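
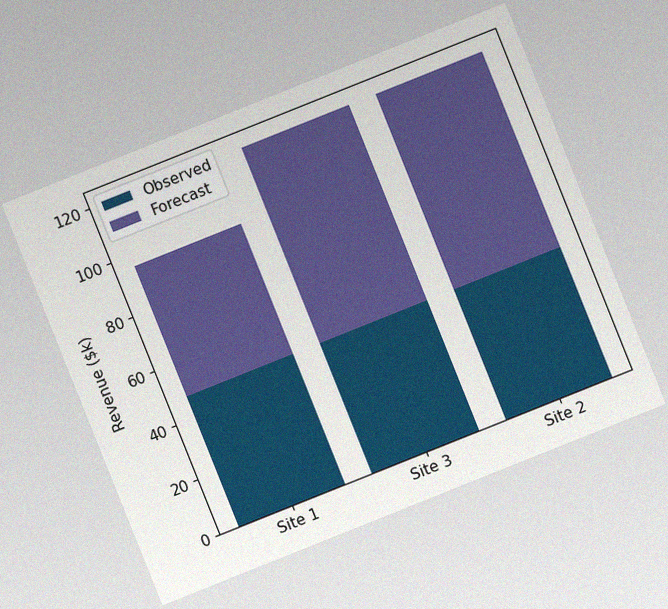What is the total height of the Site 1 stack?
$96k

The chart is tilted about 22° counter-clockwise, with some photo noise. The Site 1 stack's top reaches $96k on the y-axis.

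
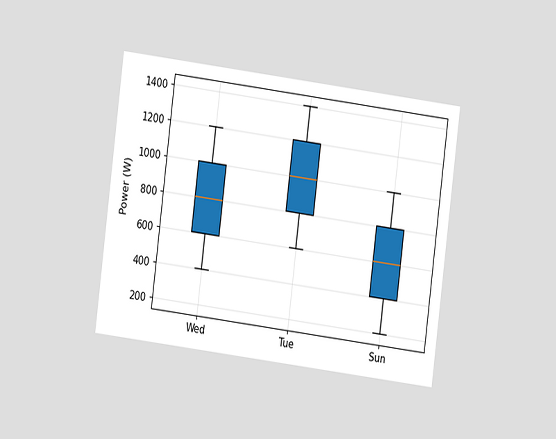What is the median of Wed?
The chart is tilted about 7° clockwise and viewed at a slight angle. The median line in the Wed box sits at 800W.

800W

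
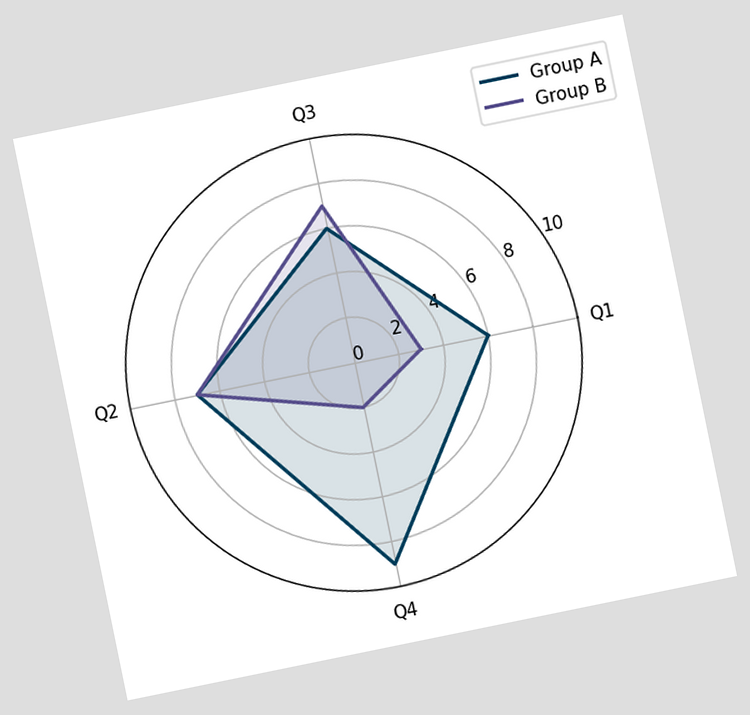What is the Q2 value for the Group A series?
The chart is tilted about 12° counter-clockwise. On the Q2 axis, Group A reaches 7.

7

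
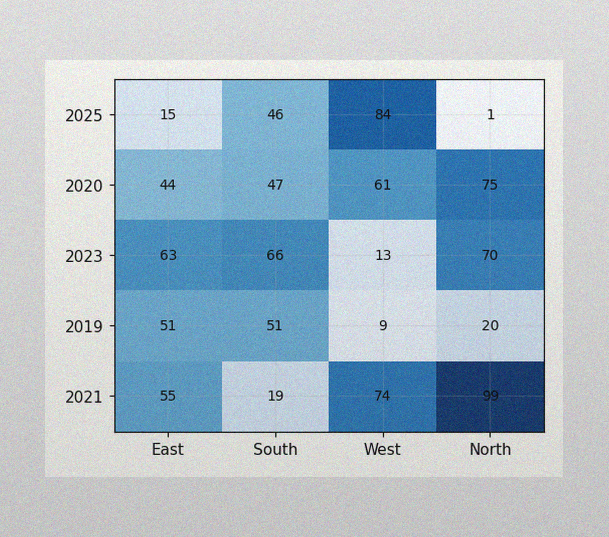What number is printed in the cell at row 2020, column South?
The image has some photo noise and uneven lighting. The (2020, South) cell reads 47.

47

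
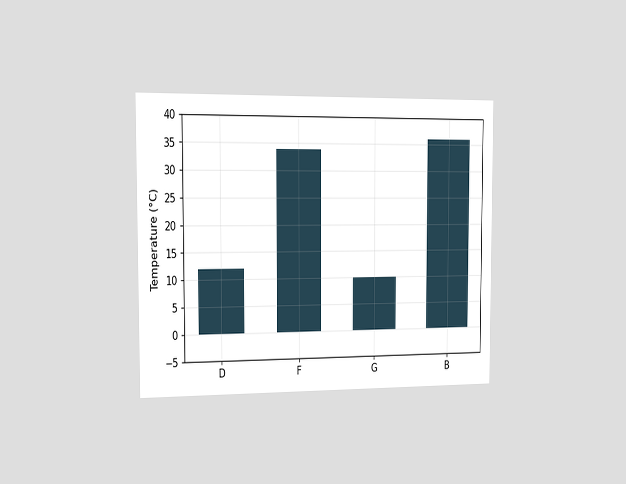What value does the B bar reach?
The chart is viewed slightly from the left. Reading along the chart's y-axis, the B bar reaches 36°C.

36°C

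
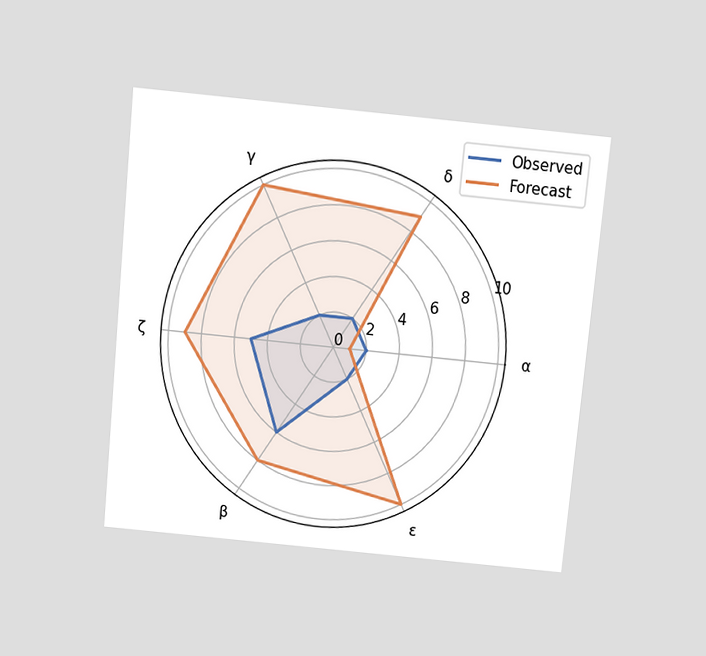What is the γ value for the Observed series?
The chart is tilted about 6° clockwise and viewed slightly from above. On the γ axis, Observed reaches 2.

2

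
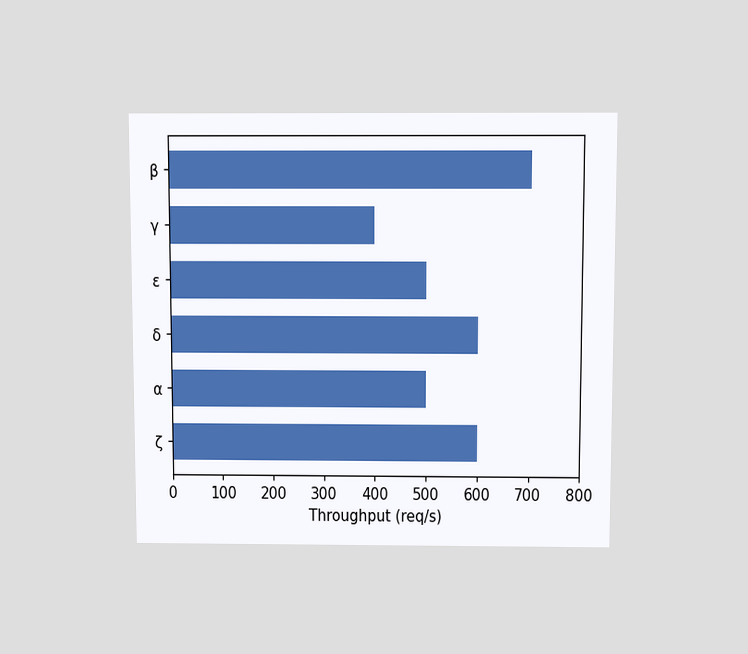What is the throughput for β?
700req/s

The chart is viewed slightly from above. Reading along the chart's x-axis, the β bar reaches 700req/s.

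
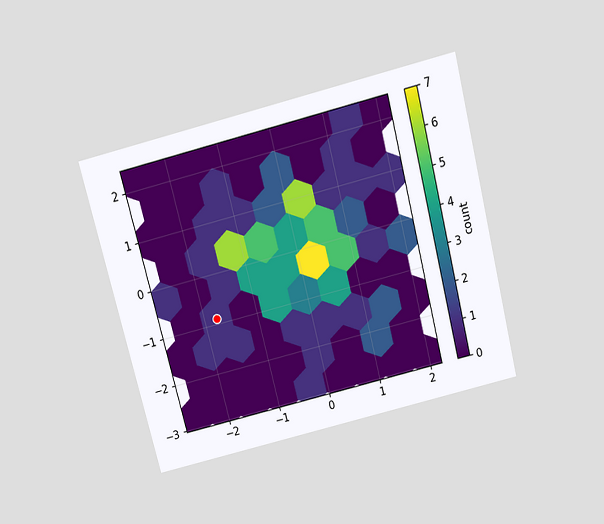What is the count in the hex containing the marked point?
1

The chart is tilted about 14° counter-clockwise and viewed slightly from above. The marked hex reads 1 on the colorbar.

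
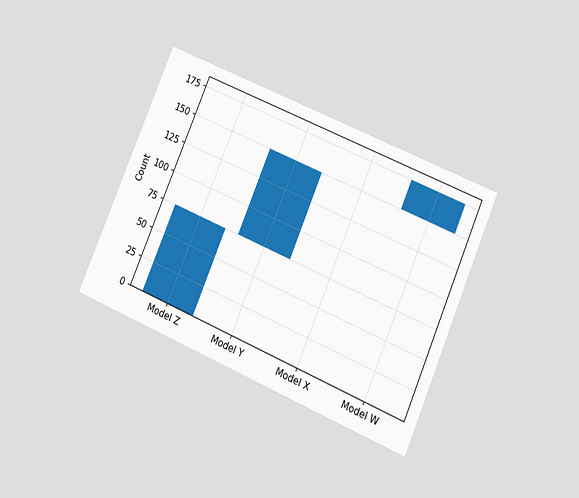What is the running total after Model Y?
The chart is tilted about 23° clockwise and viewed at a slight angle. After Model Y the running total reaches 150.

150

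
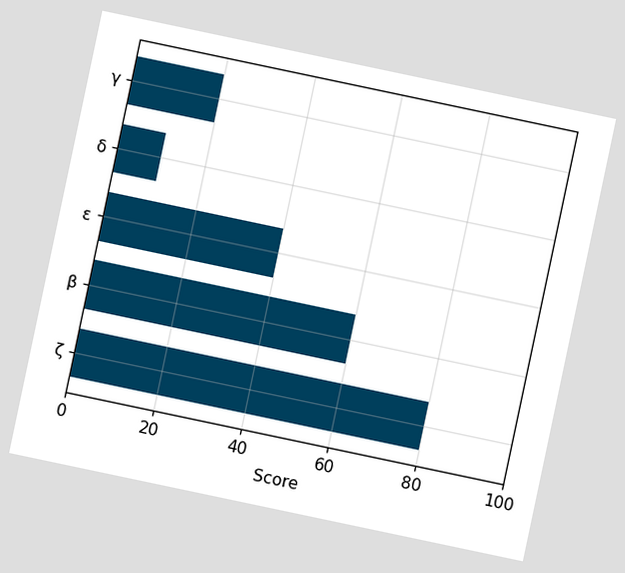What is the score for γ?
The chart is tilted about 12° clockwise. Reading along the chart's x-axis, the γ bar reaches 20.

20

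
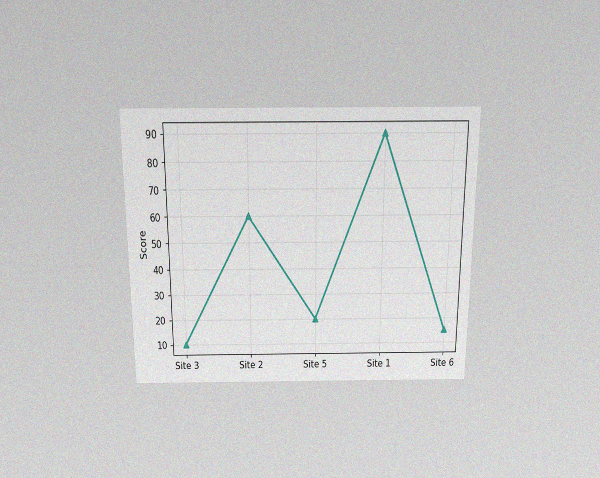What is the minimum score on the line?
10

The chart is viewed slightly from above, with some photo noise. The lowest point is at Site 3, and reading across to the y-axis gives 10.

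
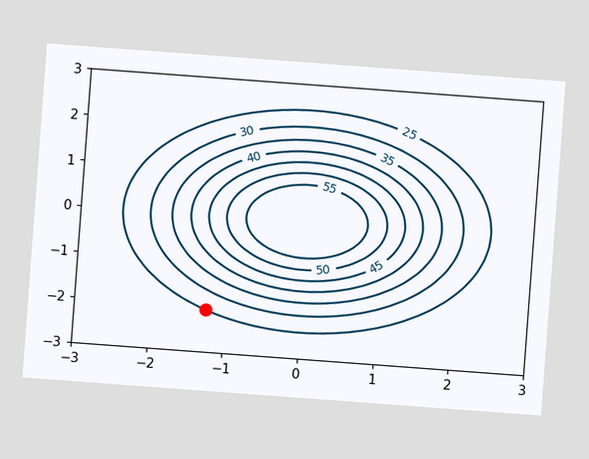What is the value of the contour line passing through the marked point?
25

The chart is tilted about 4° clockwise. The marked point sits on the contour labelled 25.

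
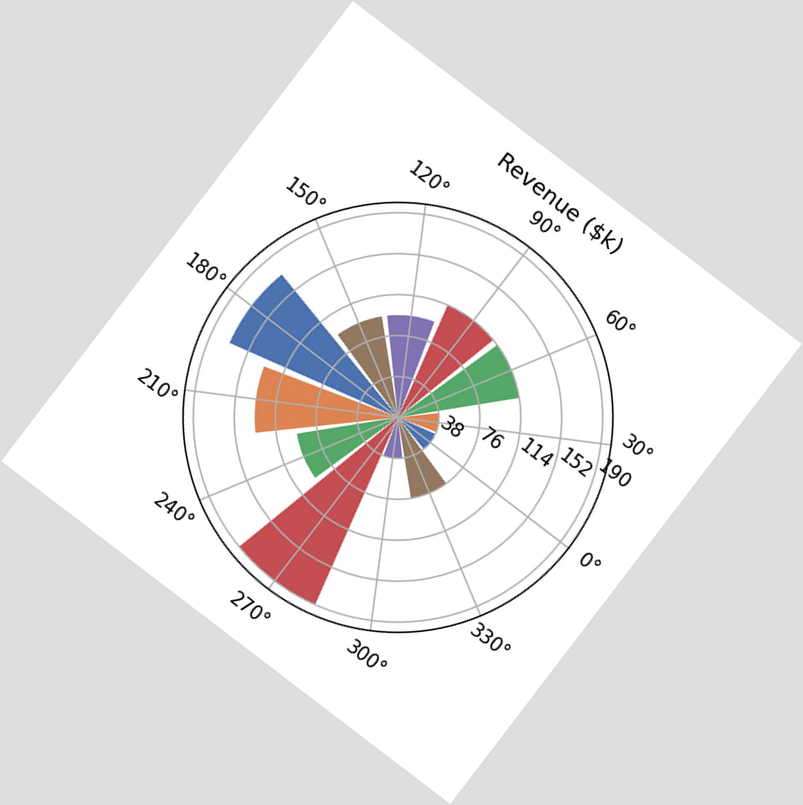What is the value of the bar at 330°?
$76k

The chart is tilted about 37° clockwise. The bar at 330° reaches $76k on the radial axis.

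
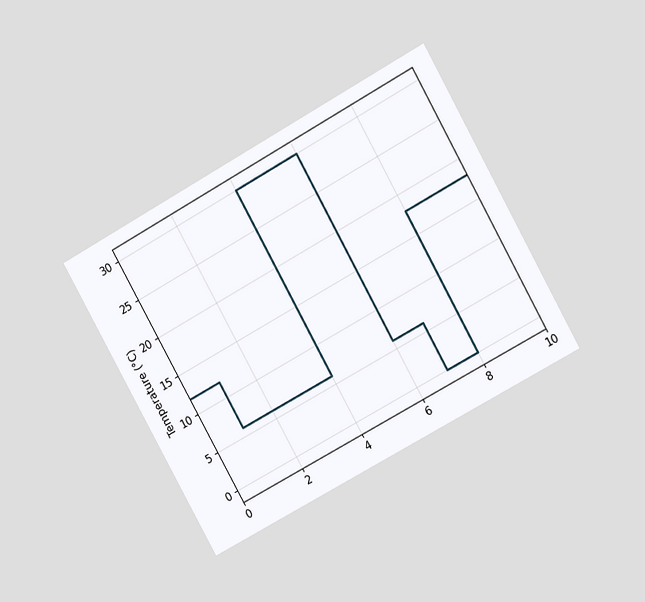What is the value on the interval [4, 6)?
The chart is tilted about 29° counter-clockwise and viewed at a slight angle. On [4, 6) the step sits at 30°C.

30°C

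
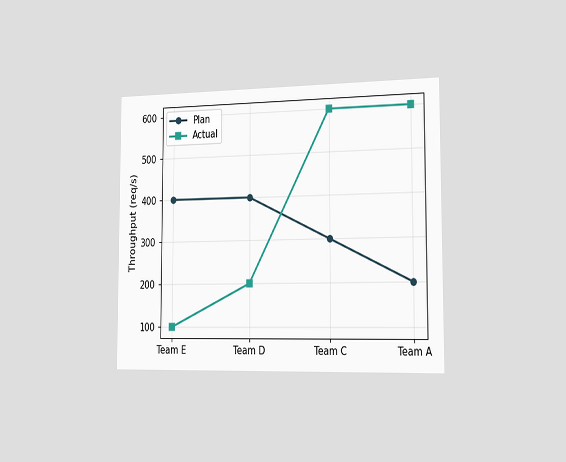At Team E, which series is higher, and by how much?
The chart is viewed slightly from the right. At Team E, Plan sits above the other line by 300req/s.

Plan, by 300req/s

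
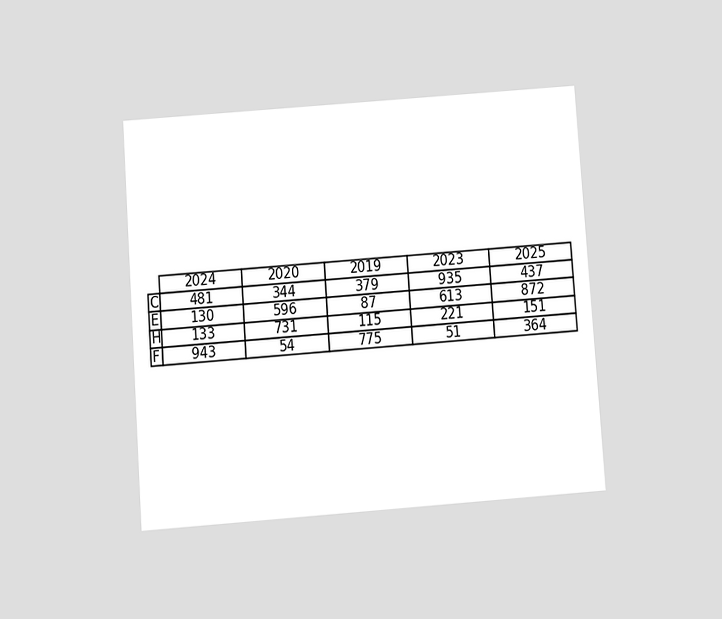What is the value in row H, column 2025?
151

The chart is tilted about 4° counter-clockwise and viewed at a slight angle. The (H, 2025) cell reads 151.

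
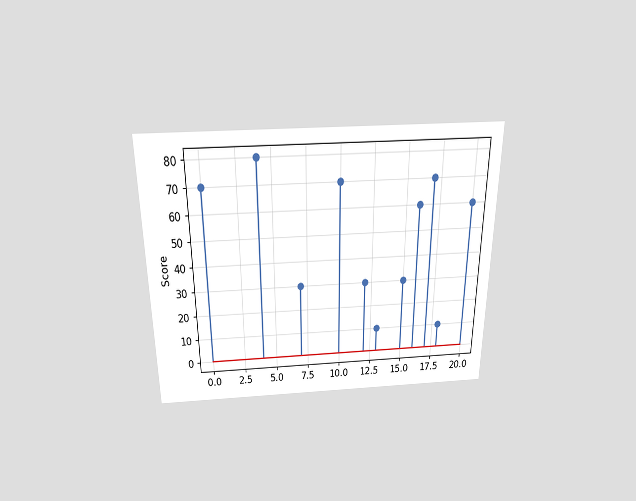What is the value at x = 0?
The chart is viewed slightly from above. The stem at x=0 reaches 70.

70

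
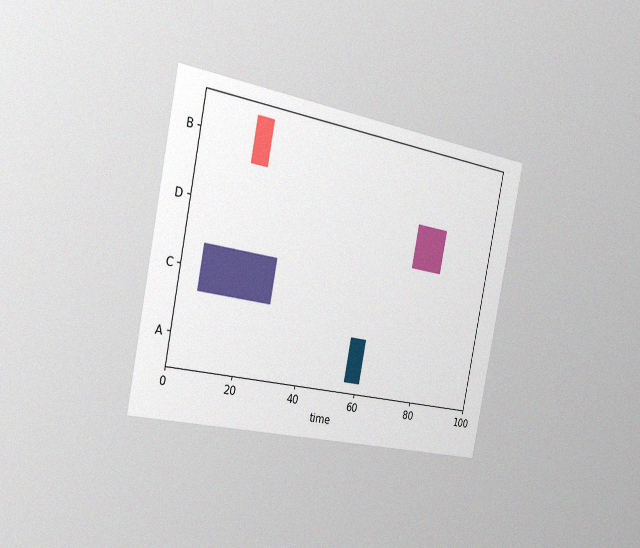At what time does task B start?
The chart is tilted about 11° clockwise and viewed slightly from the left, with some photo noise. The B bar begins at t=16.

16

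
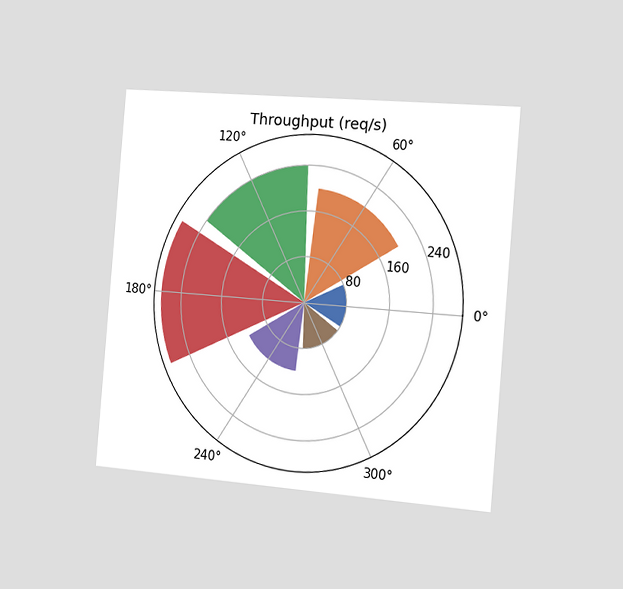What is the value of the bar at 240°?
The chart is tilted about 5° clockwise and viewed slightly from the right. The bar at 240° reaches 120req/s on the radial axis.

120req/s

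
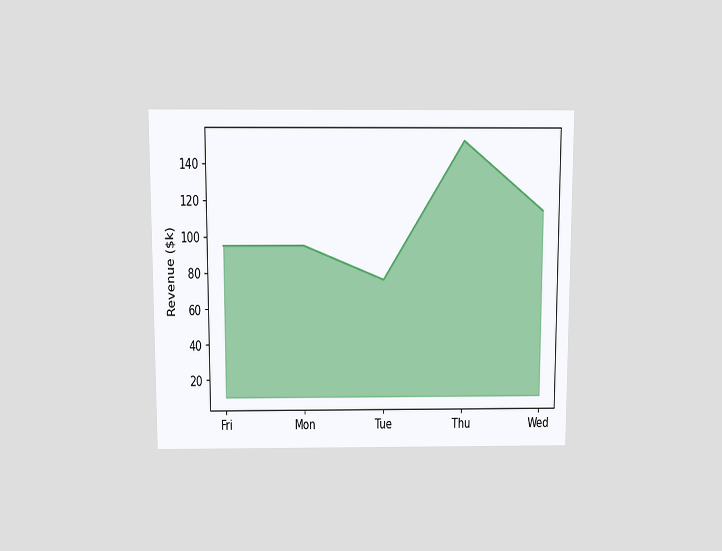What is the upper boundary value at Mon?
$95k

The chart is viewed slightly from above. At Mon the upper boundary is at $95k.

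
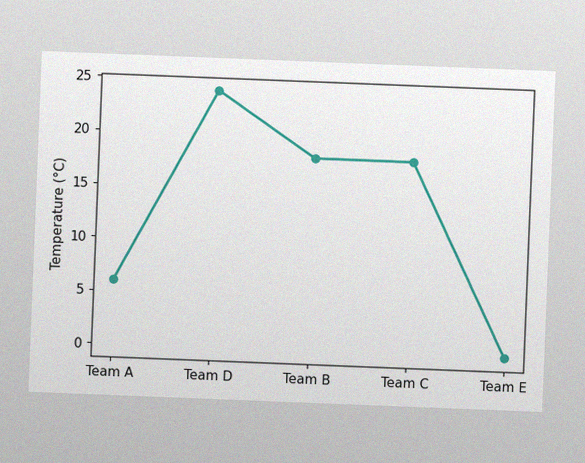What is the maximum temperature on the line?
24°C

The chart is tilted about 2° clockwise, with some photo noise. The highest point is at Team D, and reading across to the y-axis gives 24°C.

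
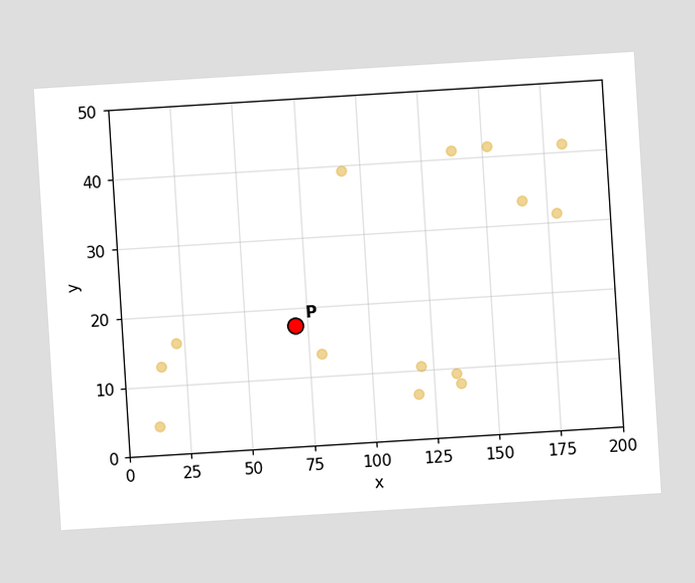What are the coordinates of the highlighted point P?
(70, 17.5)

The chart is tilted about 4° counter-clockwise. Following the gridlines from P to each axis, P sits at (70, 17.5).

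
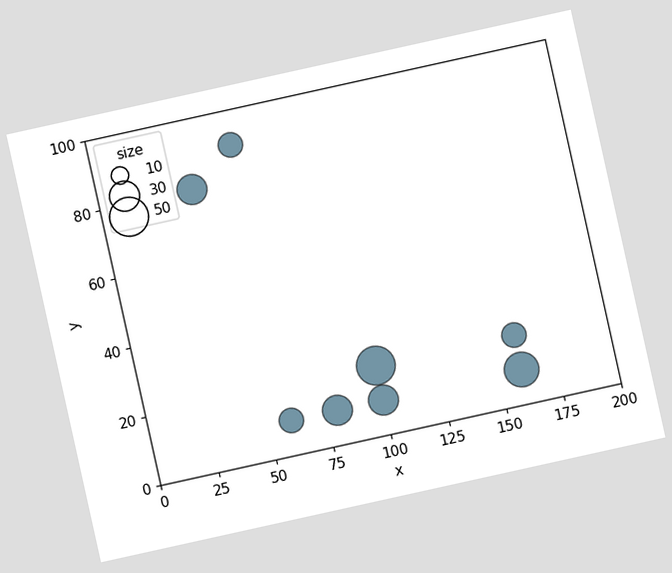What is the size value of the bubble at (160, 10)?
The chart is tilted about 12° counter-clockwise. Matching the bubble at (160, 10) against the size legend gives 40.

40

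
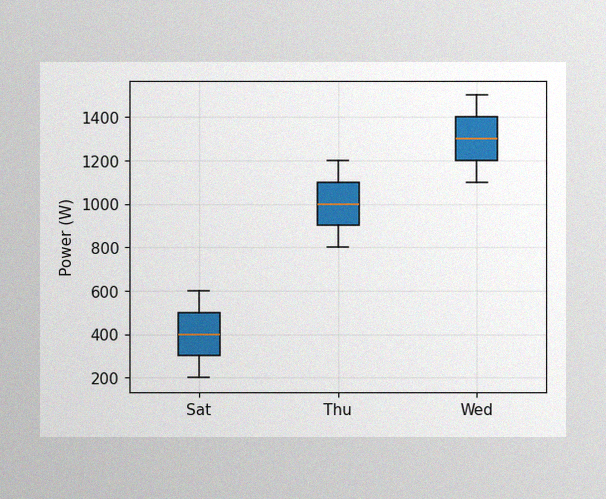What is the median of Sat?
400W

The image has some photo noise and uneven lighting. The median line in the Sat box sits at 400W.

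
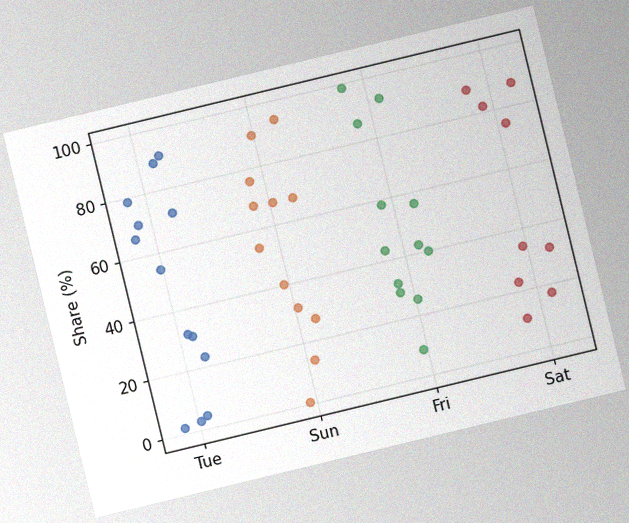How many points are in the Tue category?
13

The chart is tilted about 14° counter-clockwise, with some photo noise. Counting the markers in the Tue column gives 13.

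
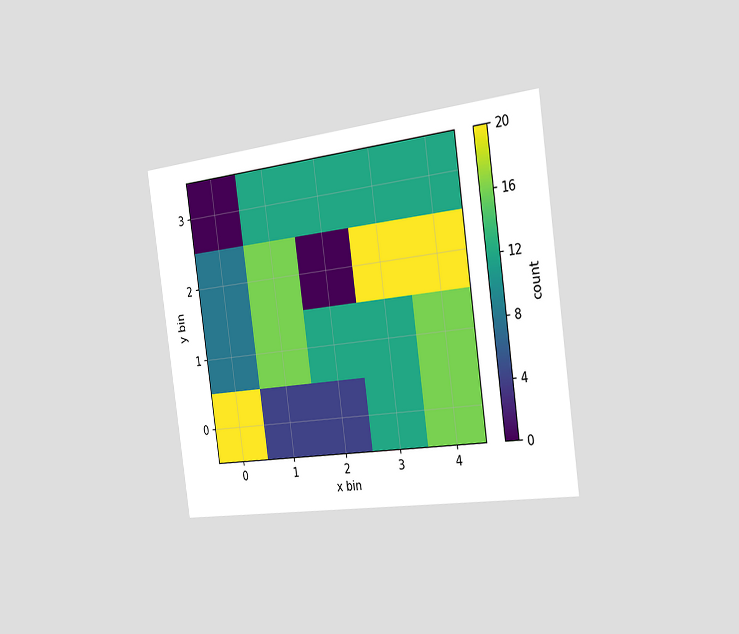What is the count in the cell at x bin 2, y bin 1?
The chart is tilted about 8° counter-clockwise and viewed slightly from the right. Matching the cell (2, 1) against the colorbar gives 12.

12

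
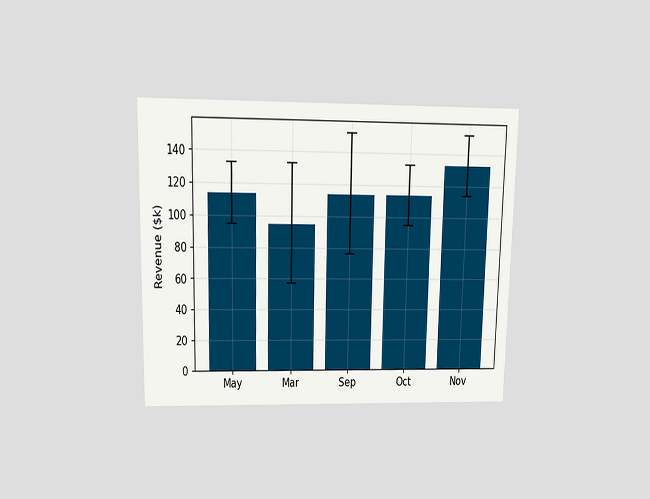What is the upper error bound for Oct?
$133k

The chart is viewed slightly from above. The Oct bar's upper whisker reaches $133k.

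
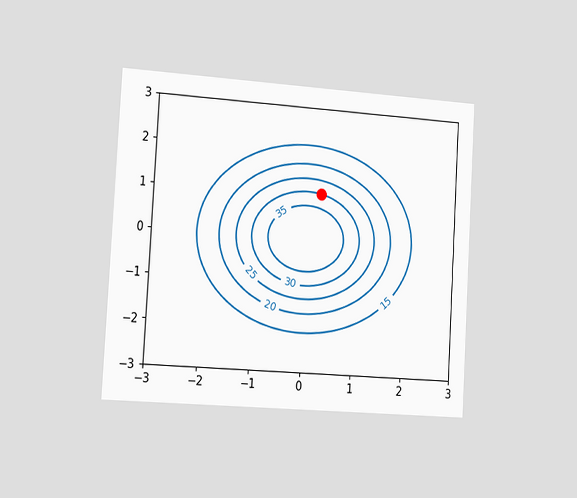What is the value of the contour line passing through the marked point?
The chart is tilted about 3° clockwise and viewed slightly from the left. The marked point sits on the contour labelled 30.

30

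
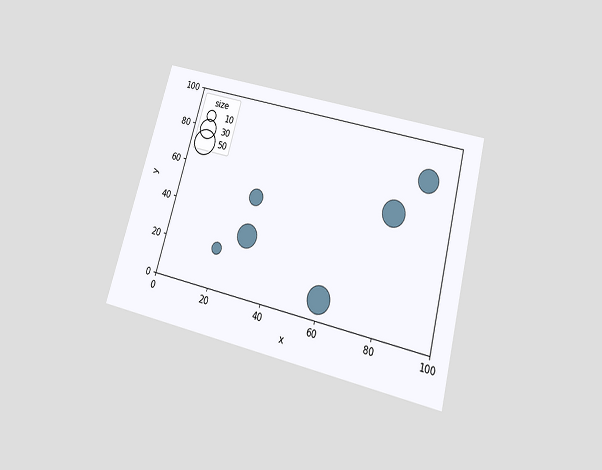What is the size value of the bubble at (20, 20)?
10

The chart is tilted about 15° clockwise and viewed slightly from below. Matching the bubble at (20, 20) against the size legend gives 10.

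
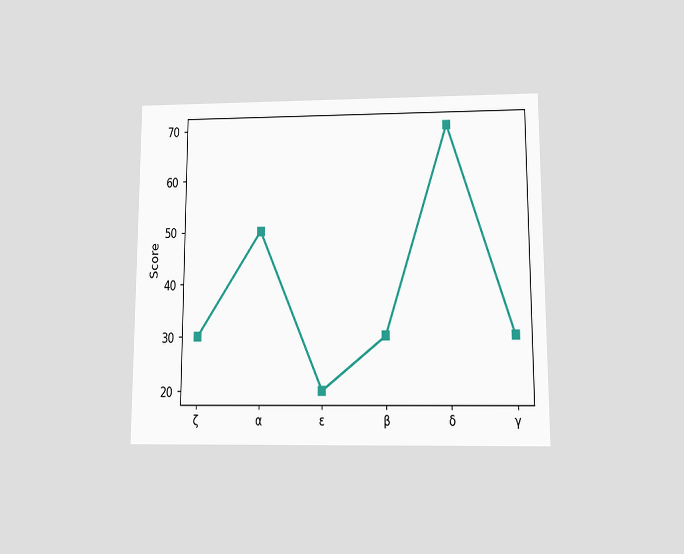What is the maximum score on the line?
The chart is viewed slightly from below. The highest point is at δ, and reading across to the y-axis gives 70.

70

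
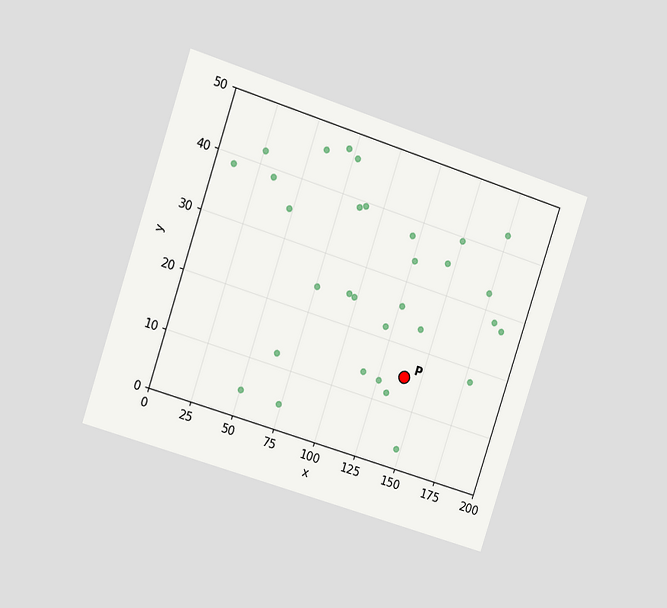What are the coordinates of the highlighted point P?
The chart is tilted about 18° clockwise and viewed slightly from the left. Following the gridlines from P to each axis, P sits at (140, 15).

(140, 15)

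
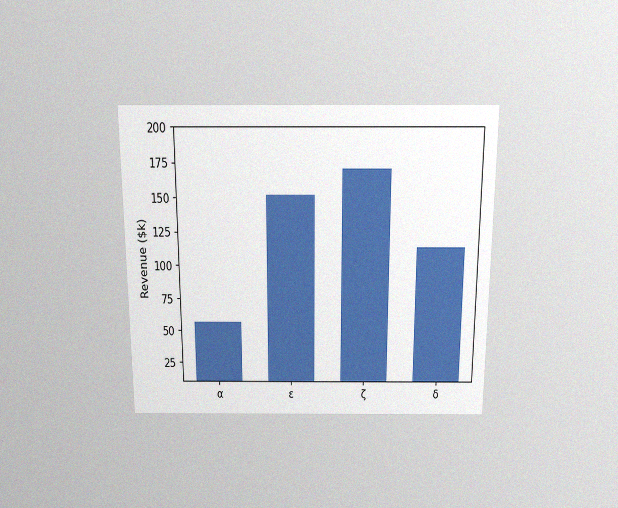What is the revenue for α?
The chart is viewed slightly from above, with some photo noise. Reading along the chart's y-axis, the α bar reaches $57k.

$57k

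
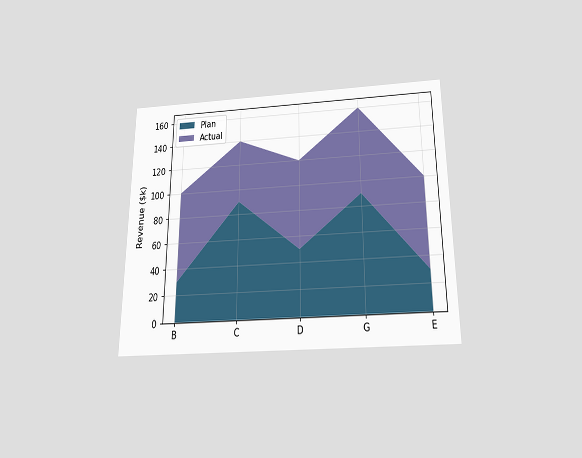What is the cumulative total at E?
$100k

The chart is viewed slightly from below. The stacked total at E reaches $100k.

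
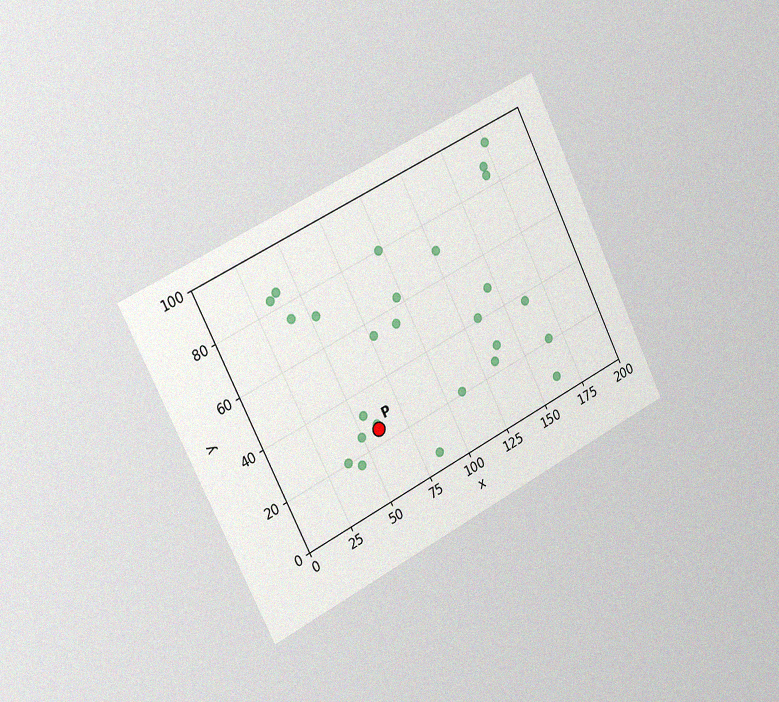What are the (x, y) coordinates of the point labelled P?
The chart is tilted about 26° counter-clockwise and viewed slightly from the left, with some photo noise. Following the gridlines from P to each axis, P sits at (60, 25).

(60, 25)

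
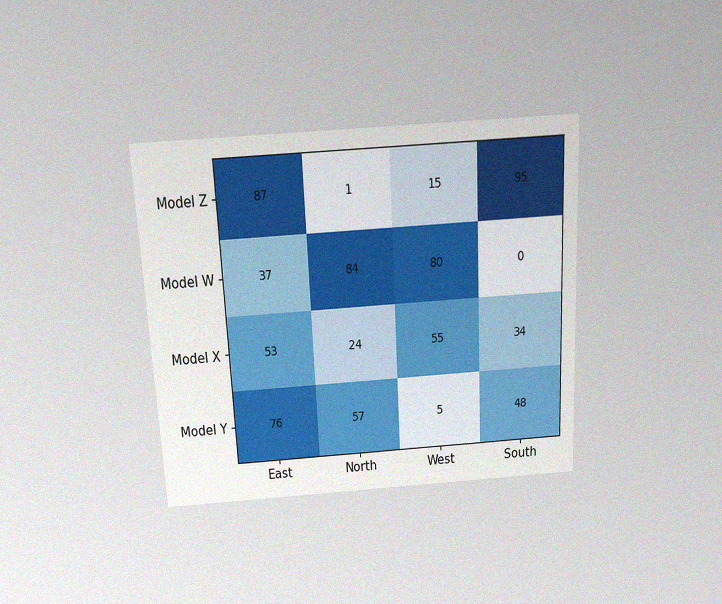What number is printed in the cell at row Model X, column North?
24

The chart is tilted about 3° counter-clockwise and viewed slightly from above, with some photo noise. The (Model X, North) cell reads 24.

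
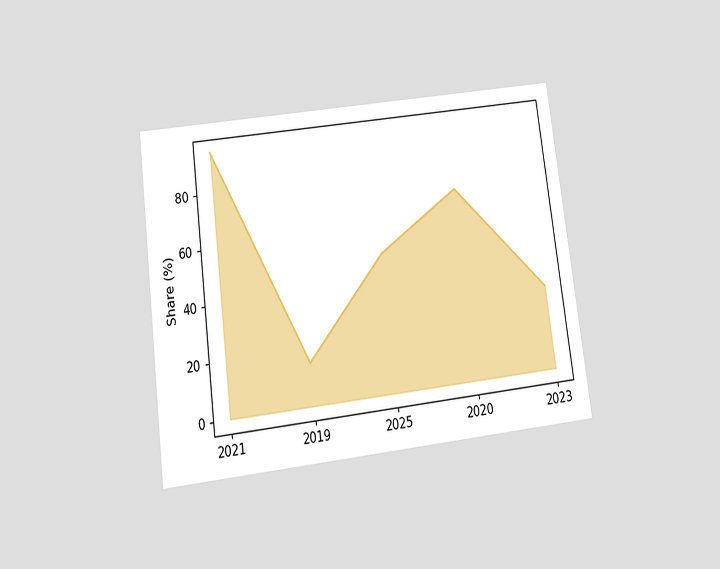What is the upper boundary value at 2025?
50%

The chart is tilted about 7° counter-clockwise and viewed slightly from below. At 2025 the upper boundary is at 50%.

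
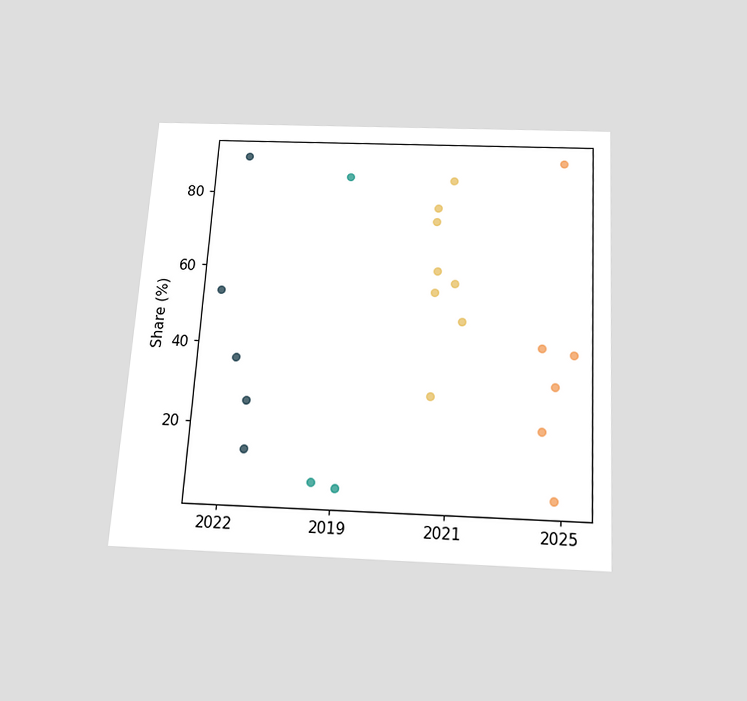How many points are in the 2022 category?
5

The chart is tilted about 3° clockwise and viewed slightly from below. Counting the markers in the 2022 column gives 5.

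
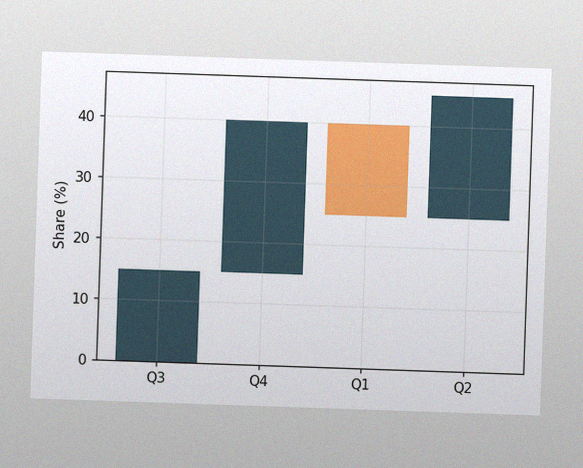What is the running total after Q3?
15%

The image has some photo noise and uneven lighting. After Q3 the running total reaches 15%.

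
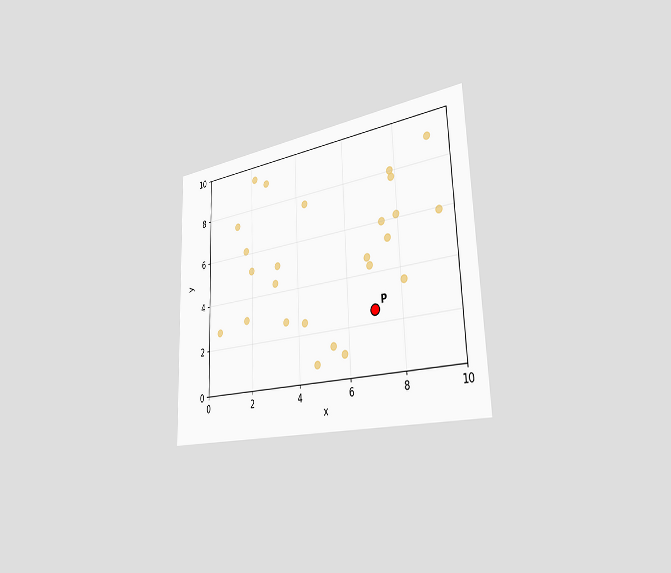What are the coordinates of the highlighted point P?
The chart is tilted about 2° counter-clockwise and viewed slightly from the right. Following the gridlines from P to each axis, P sits at (7, 2.5).

(7, 2.5)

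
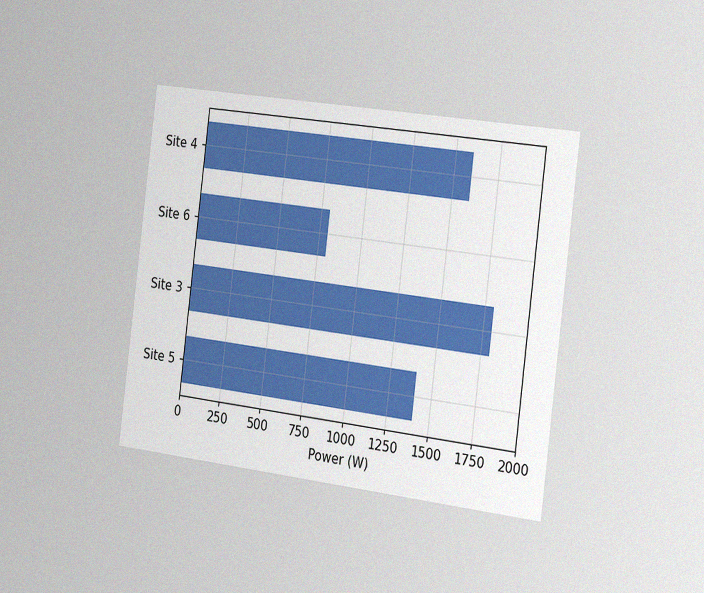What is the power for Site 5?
1400W

The chart is tilted about 7° clockwise and viewed slightly from the right, with some photo noise. Reading along the chart's x-axis, the Site 5 bar reaches 1400W.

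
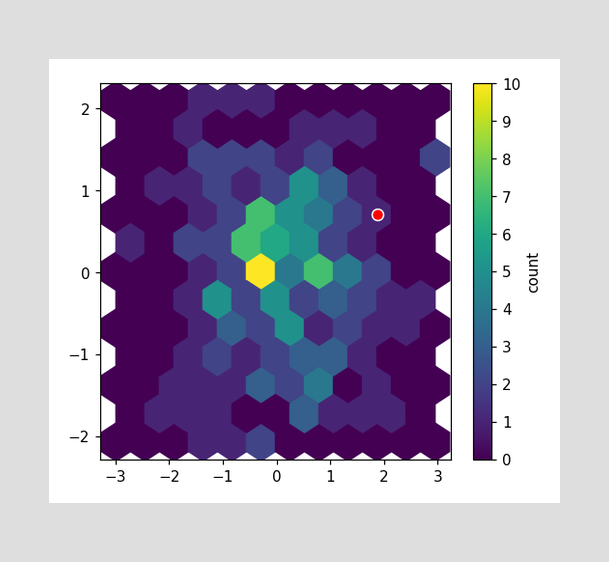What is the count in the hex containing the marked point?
The marked hex reads 1 on the colorbar.

1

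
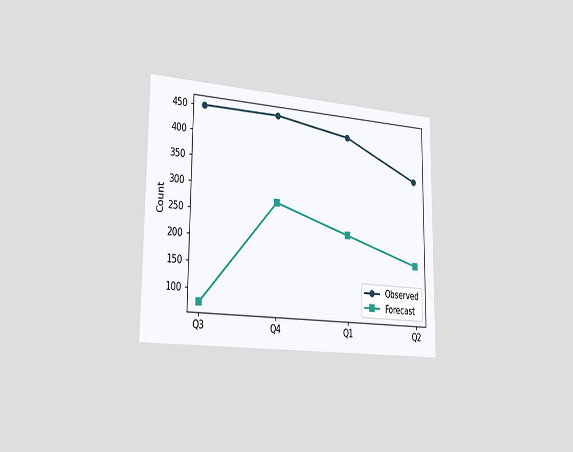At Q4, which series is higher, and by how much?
Observed, by 175

The chart is viewed slightly from the left. At Q4, Observed sits above the other line by 175.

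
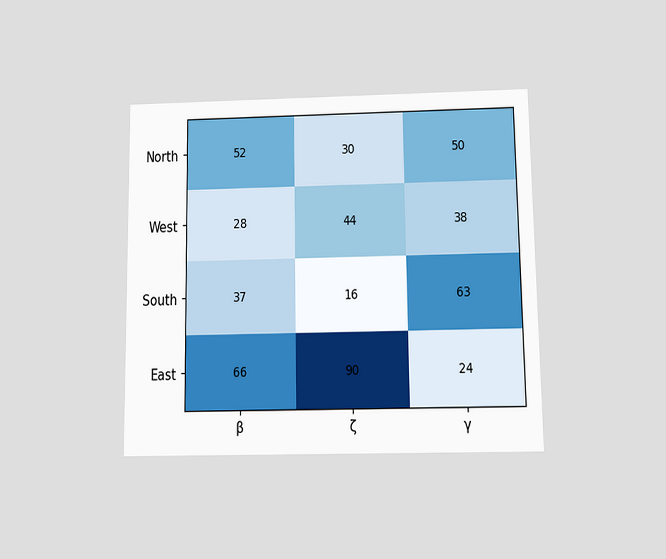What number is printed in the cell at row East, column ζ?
90

The chart is viewed at a slight angle. The (East, ζ) cell reads 90.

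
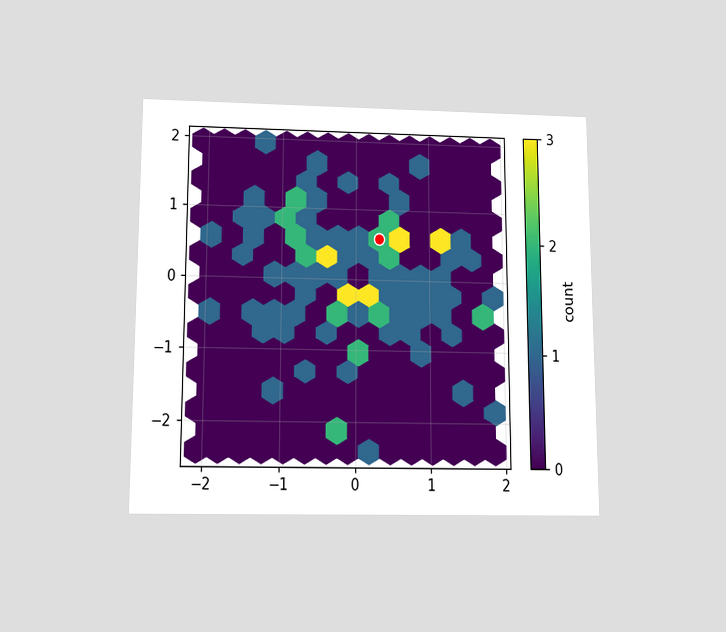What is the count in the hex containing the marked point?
The chart is viewed slightly from below. The marked hex reads 2 on the colorbar.

2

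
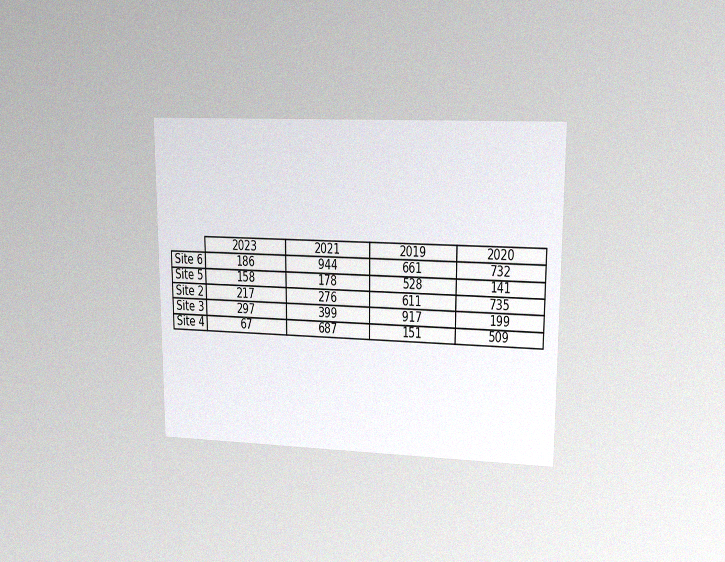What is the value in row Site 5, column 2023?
The chart is viewed at a slight angle, with some photo noise. The (Site 5, 2023) cell reads 158.

158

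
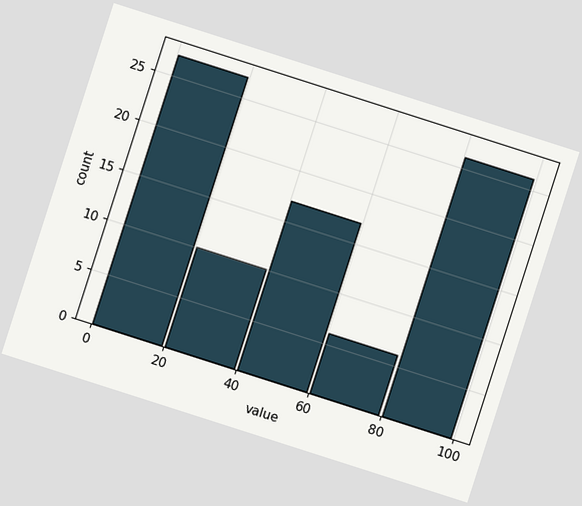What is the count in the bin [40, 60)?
17

The chart is tilted about 18° clockwise. The [40, 60) bin has height 17.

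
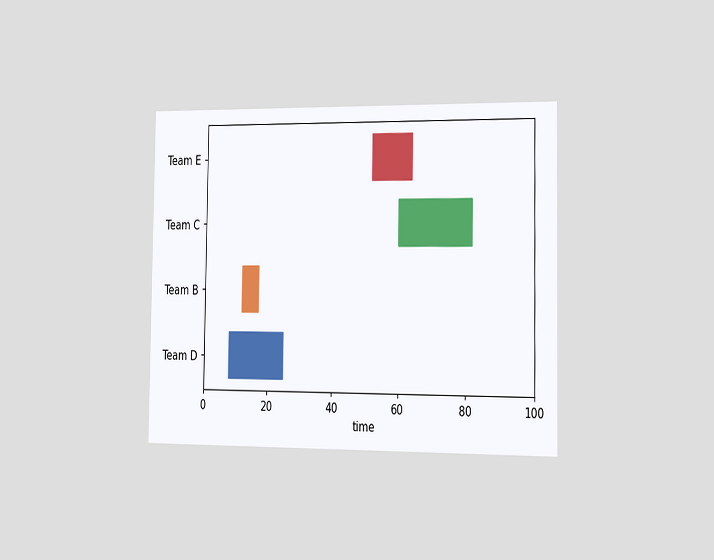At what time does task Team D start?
8

The chart is viewed slightly from the right. The Team D bar begins at t=8.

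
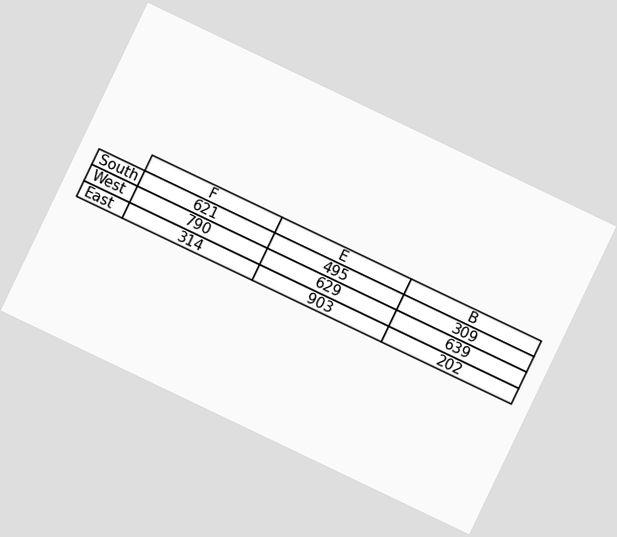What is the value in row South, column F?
621

The chart is tilted about 26° clockwise. The (South, F) cell reads 621.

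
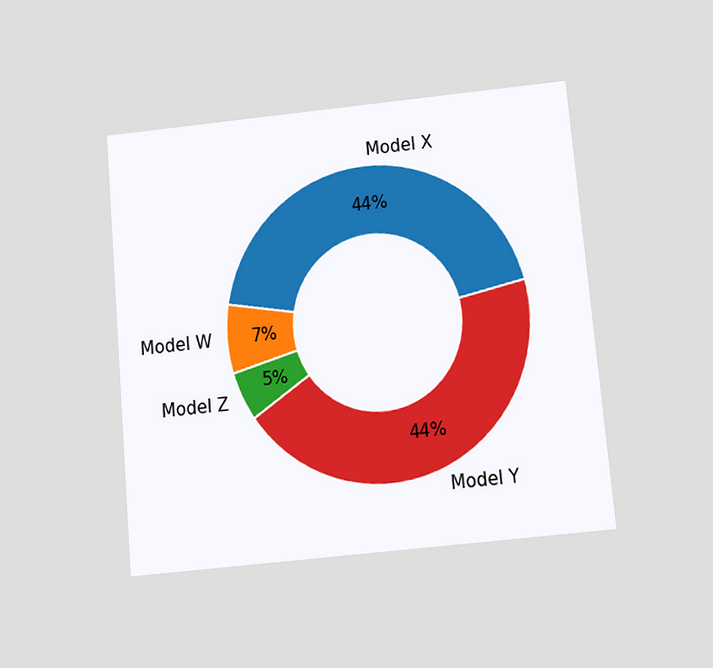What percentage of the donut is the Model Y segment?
The chart is tilted about 5° counter-clockwise and viewed slightly from below. The Model Y segment takes up 44% of the ring.

44%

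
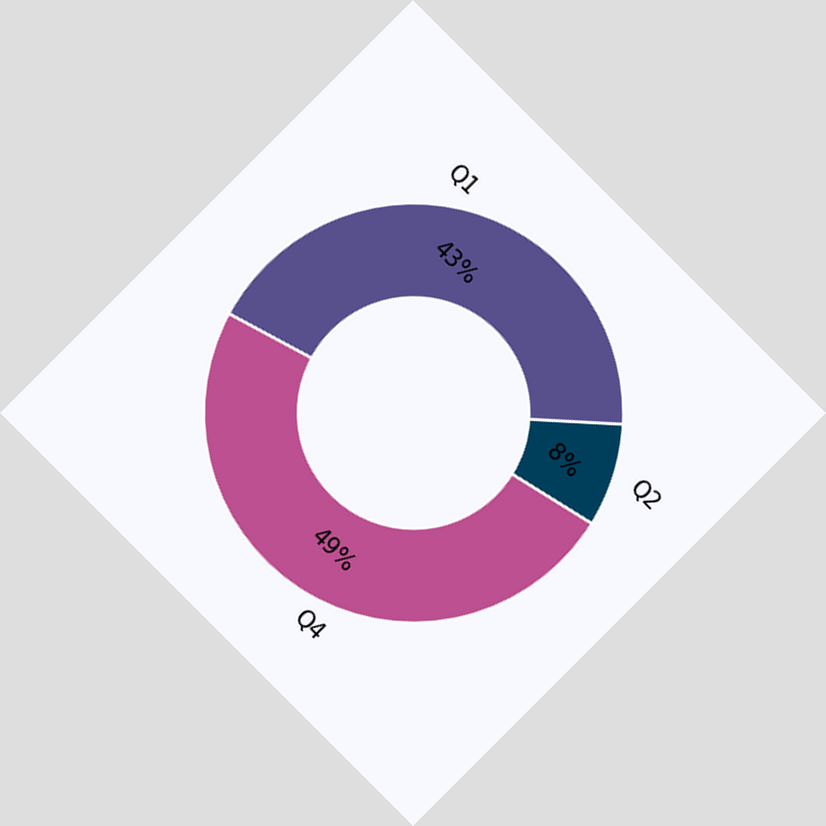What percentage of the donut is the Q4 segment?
The chart is tilted about 45° clockwise. The Q4 segment takes up 49% of the ring.

49%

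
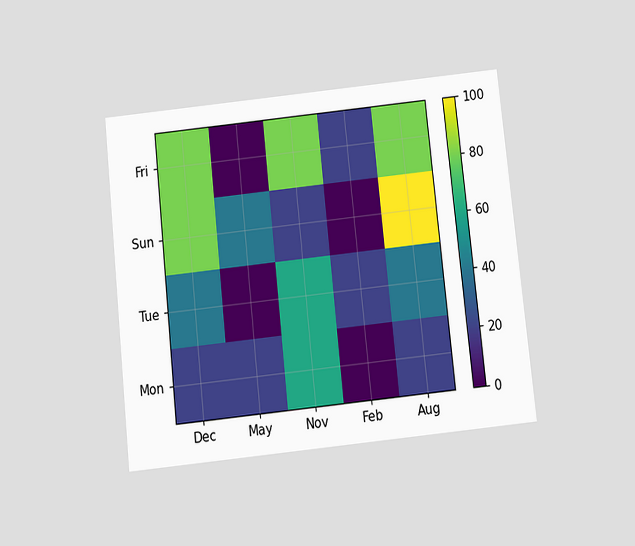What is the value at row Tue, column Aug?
40

The chart is tilted about 6° counter-clockwise and viewed slightly from below. Matching cell (Tue, Aug) against the colorbar gives 40.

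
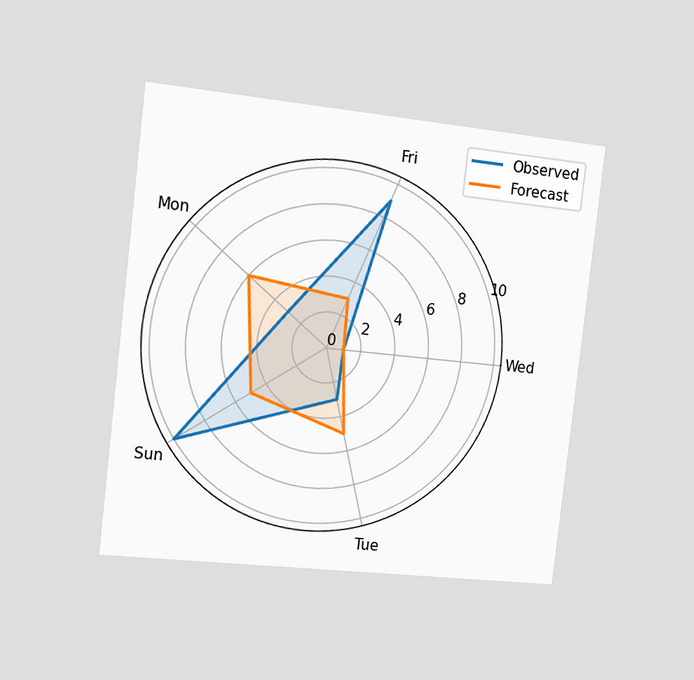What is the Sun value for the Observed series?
The chart is tilted about 7° clockwise and viewed slightly from the left. On the Sun axis, Observed reaches 10.

10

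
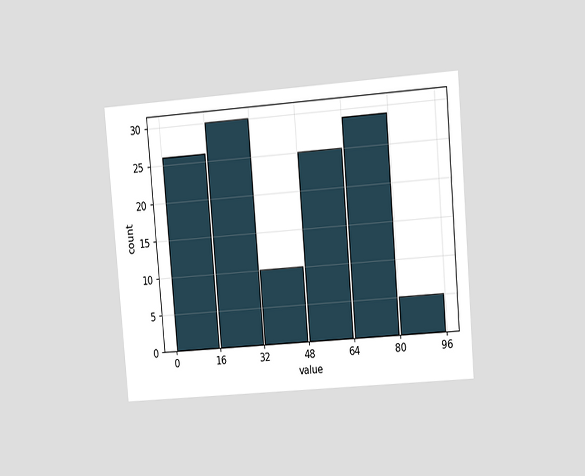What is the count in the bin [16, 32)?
30

The chart is tilted about 5° counter-clockwise and viewed at a slight angle. The [16, 32) bin has height 30.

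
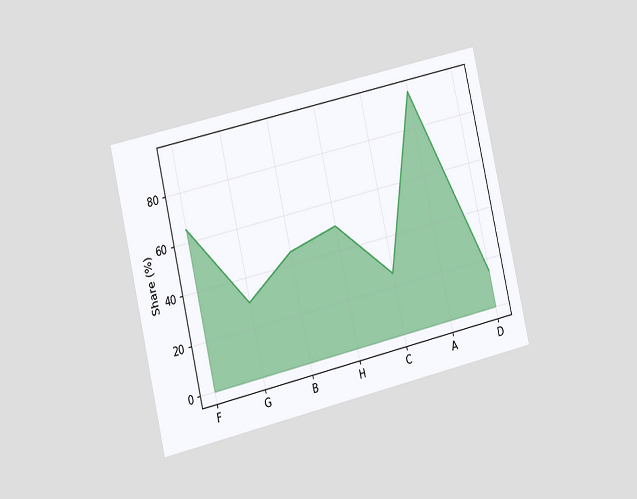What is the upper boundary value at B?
The chart is tilted about 13° counter-clockwise and viewed slightly from the left. At B the upper boundary is at 45%.

45%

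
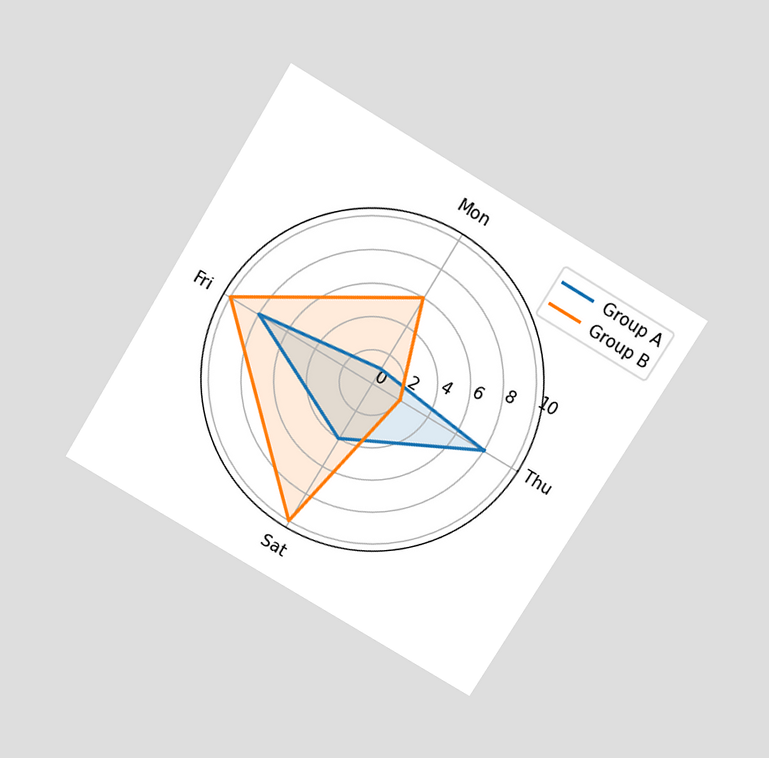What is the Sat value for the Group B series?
10

The chart is tilted about 31° clockwise and viewed slightly from above. On the Sat axis, Group B reaches 10.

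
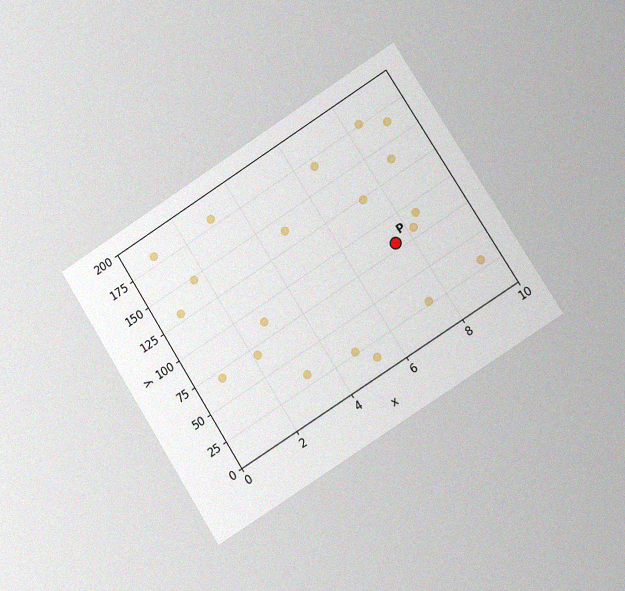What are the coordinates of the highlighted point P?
The chart is tilted about 32° counter-clockwise and viewed slightly from the right, with some photo noise. Following the gridlines from P to each axis, P sits at (7.5, 80).

(7.5, 80)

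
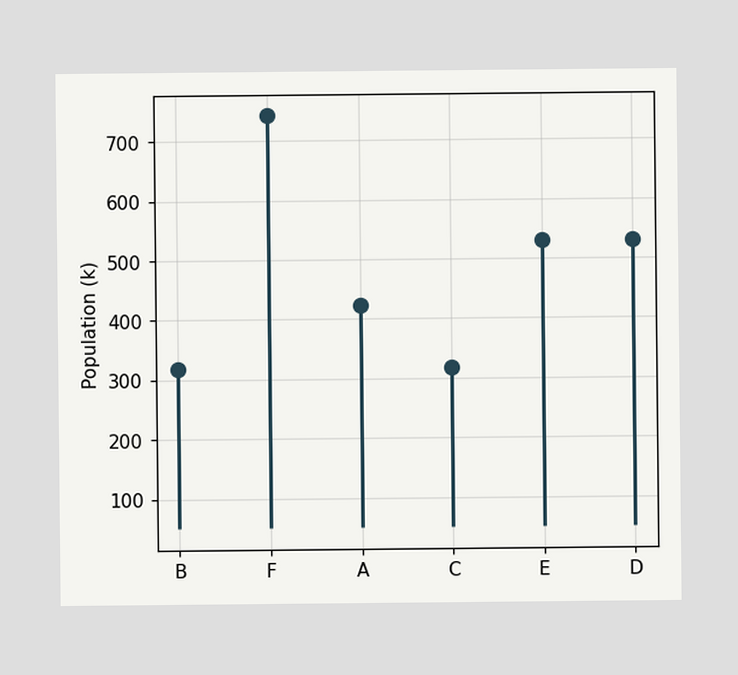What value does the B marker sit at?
318k

The B marker sits at 318k.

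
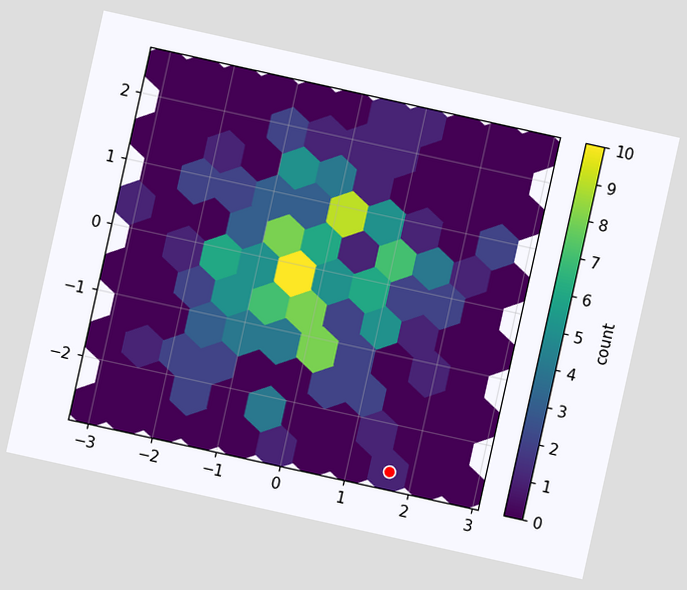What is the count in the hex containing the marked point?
1

The chart is tilted about 12° clockwise. The marked hex reads 1 on the colorbar.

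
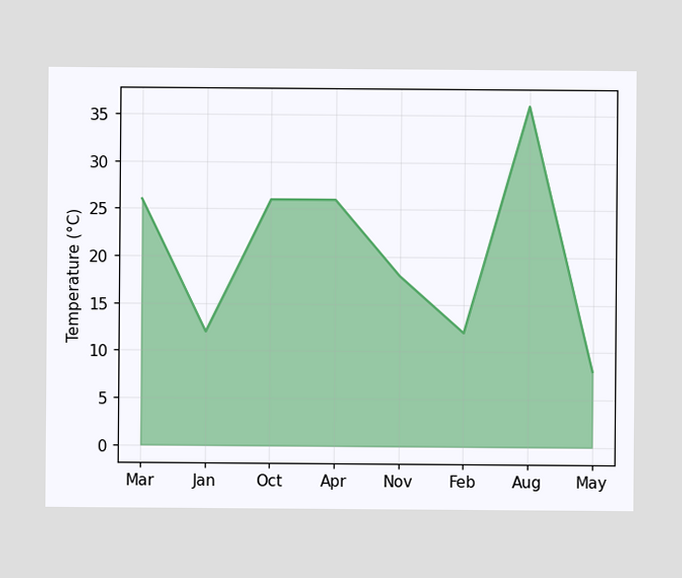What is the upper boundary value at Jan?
At Jan the upper boundary is at 12°C.

12°C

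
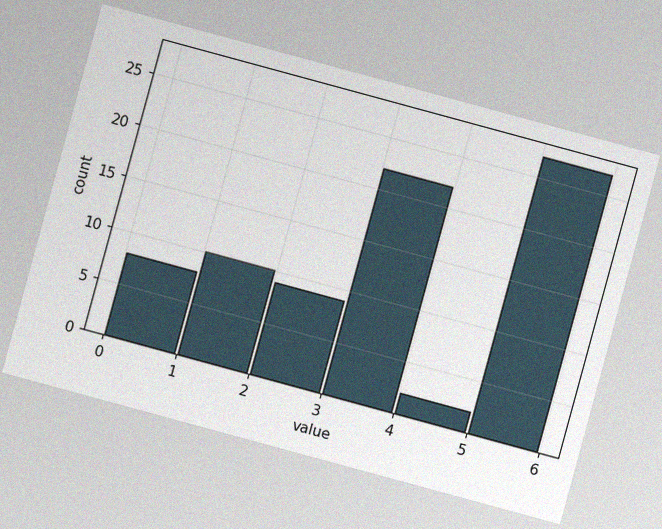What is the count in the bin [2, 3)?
The chart is tilted about 15° clockwise, with some photo noise. The [2, 3) bin has height 9.

9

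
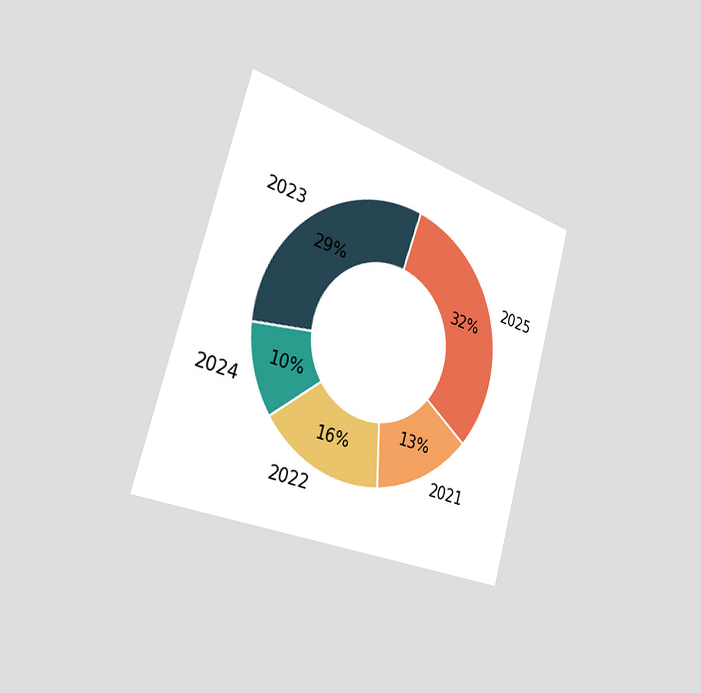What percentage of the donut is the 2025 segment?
32%

The chart is tilted about 16° clockwise and viewed slightly from the left. The 2025 segment takes up 32% of the ring.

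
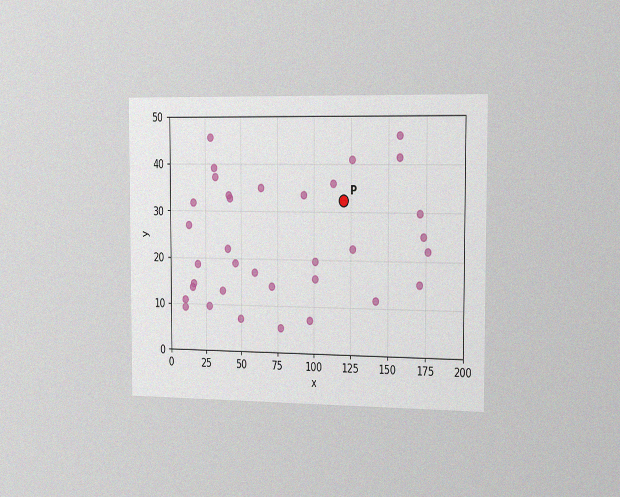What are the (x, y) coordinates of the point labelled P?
The chart is viewed slightly from the right, with some photo noise. Following the gridlines from P to each axis, P sits at (120, 32.5).

(120, 32.5)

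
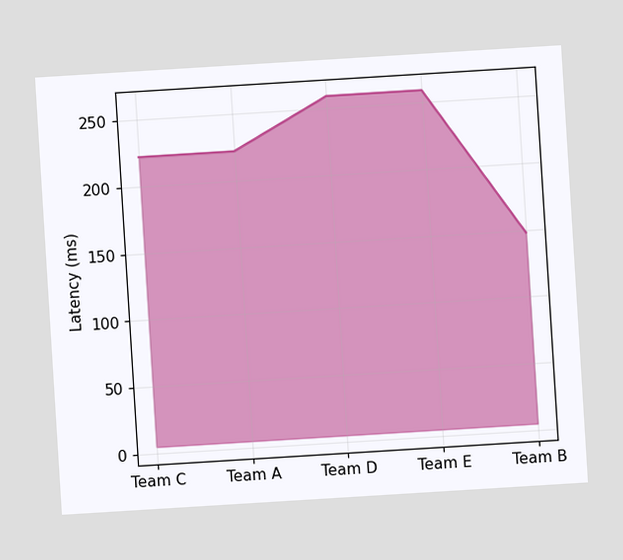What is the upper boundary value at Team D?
The chart is tilted about 4° counter-clockwise. At Team D the upper boundary is at 259ms.

259ms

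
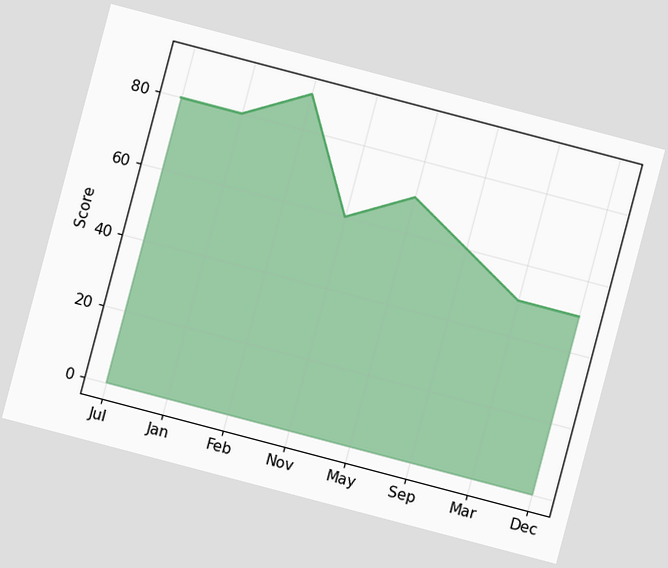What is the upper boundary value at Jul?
80

The chart is tilted about 15° clockwise. At Jul the upper boundary is at 80.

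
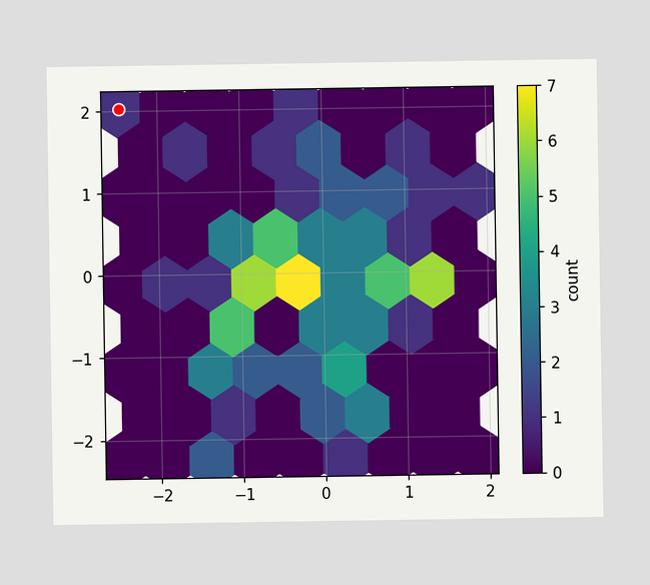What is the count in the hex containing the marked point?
The marked hex reads 1 on the colorbar.

1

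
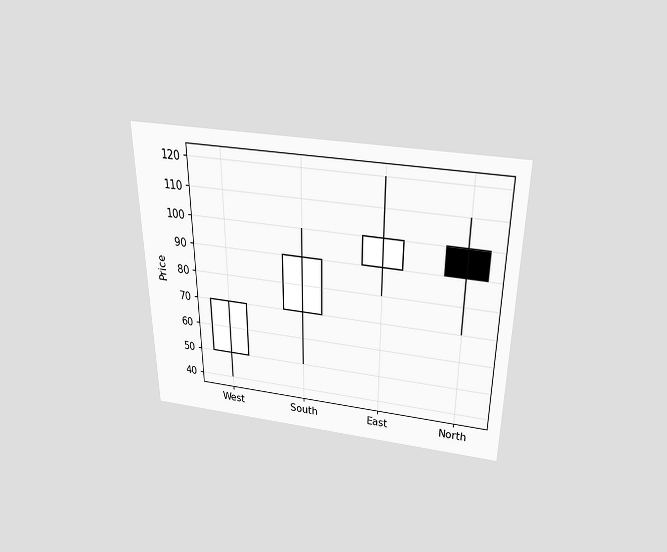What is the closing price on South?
The chart is viewed slightly from above. The South candle closes at 90.

90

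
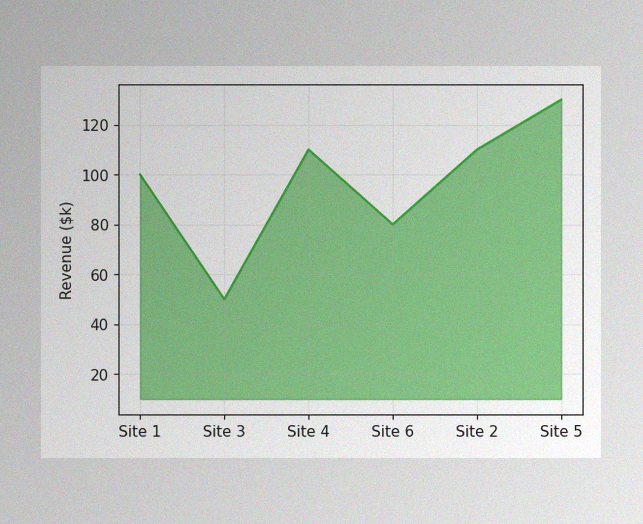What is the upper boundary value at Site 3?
$50k

The image has some photo noise and uneven lighting. At Site 3 the upper boundary is at $50k.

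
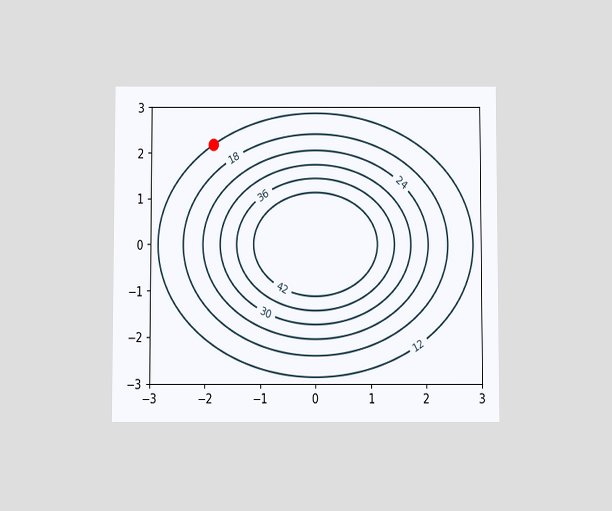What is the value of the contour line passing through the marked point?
12

The chart is viewed slightly from below. The marked point sits on the contour labelled 12.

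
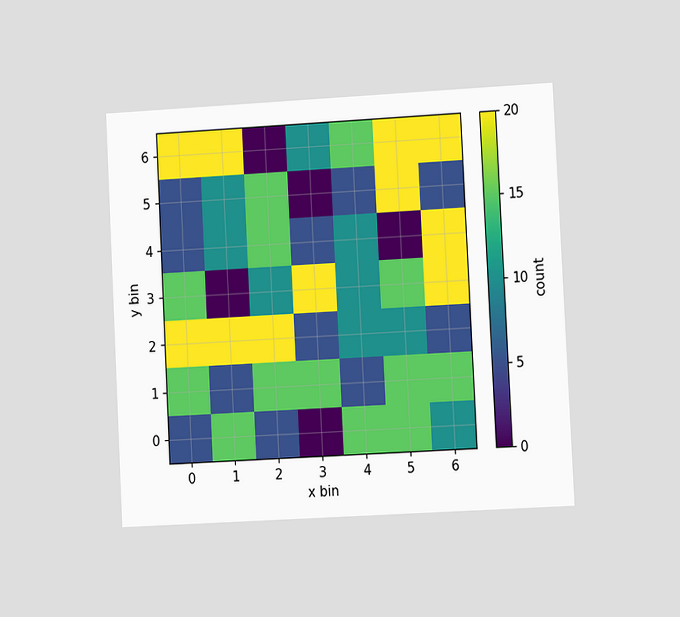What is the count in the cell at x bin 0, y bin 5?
The chart is tilted about 3° counter-clockwise and viewed at a slight angle. Matching the cell (0, 5) against the colorbar gives 5.

5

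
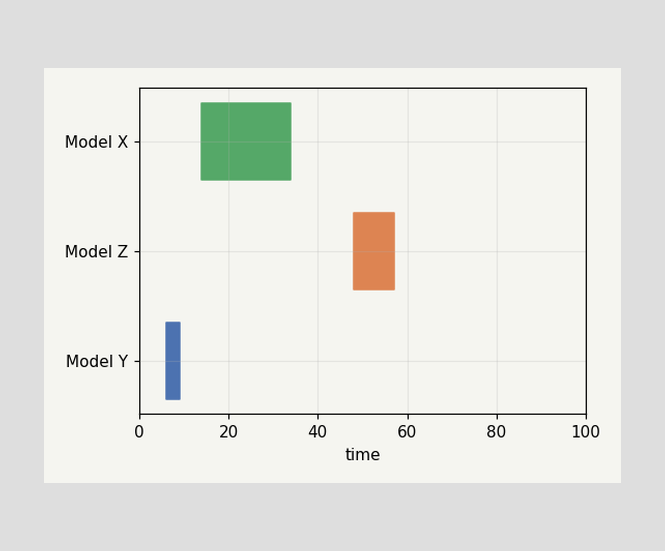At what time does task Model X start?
14

The Model X bar begins at t=14.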